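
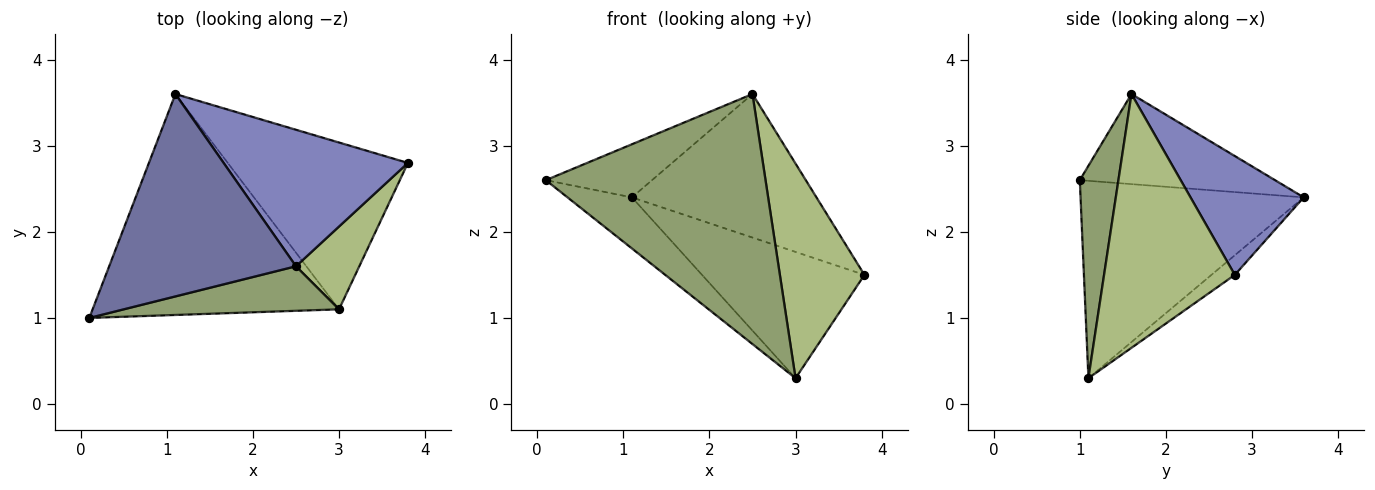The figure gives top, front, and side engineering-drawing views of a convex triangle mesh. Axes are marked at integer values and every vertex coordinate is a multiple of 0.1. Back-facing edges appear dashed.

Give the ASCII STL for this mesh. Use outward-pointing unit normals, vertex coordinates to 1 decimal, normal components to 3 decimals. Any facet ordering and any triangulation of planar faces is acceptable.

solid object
 facet normal -0.423 0.230 0.877
  outer loop
   vertex 2.5 1.6 3.6
   vertex 1.1 3.6 2.4
   vertex 0.1 1.0 2.6
  endloop
 endfacet
 facet normal 0.406 0.662 0.630
  outer loop
   vertex 2.5 1.6 3.6
   vertex 3.8 2.8 1.5
   vertex 1.1 3.6 2.4
  endloop
 endfacet
 facet normal -0.615 0.178 -0.768
  outer loop
   vertex 3.0 1.1 0.3
   vertex 0.1 1.0 2.6
   vertex 1.1 3.6 2.4
  endloop
 endfacet
 facet normal -0.087 0.601 -0.794
  outer loop
   vertex 3.0 1.1 0.3
   vertex 1.1 3.6 2.4
   vertex 3.8 2.8 1.5
  endloop
 endfacet
 facet normal 0.171 -0.970 0.173
  outer loop
   vertex 3.0 1.1 0.3
   vertex 2.5 1.6 3.6
   vertex 0.1 1.0 2.6
  endloop
 endfacet
 facet normal 0.822 -0.532 0.205
  outer loop
   vertex 3.0 1.1 0.3
   vertex 3.8 2.8 1.5
   vertex 2.5 1.6 3.6
  endloop
 endfacet
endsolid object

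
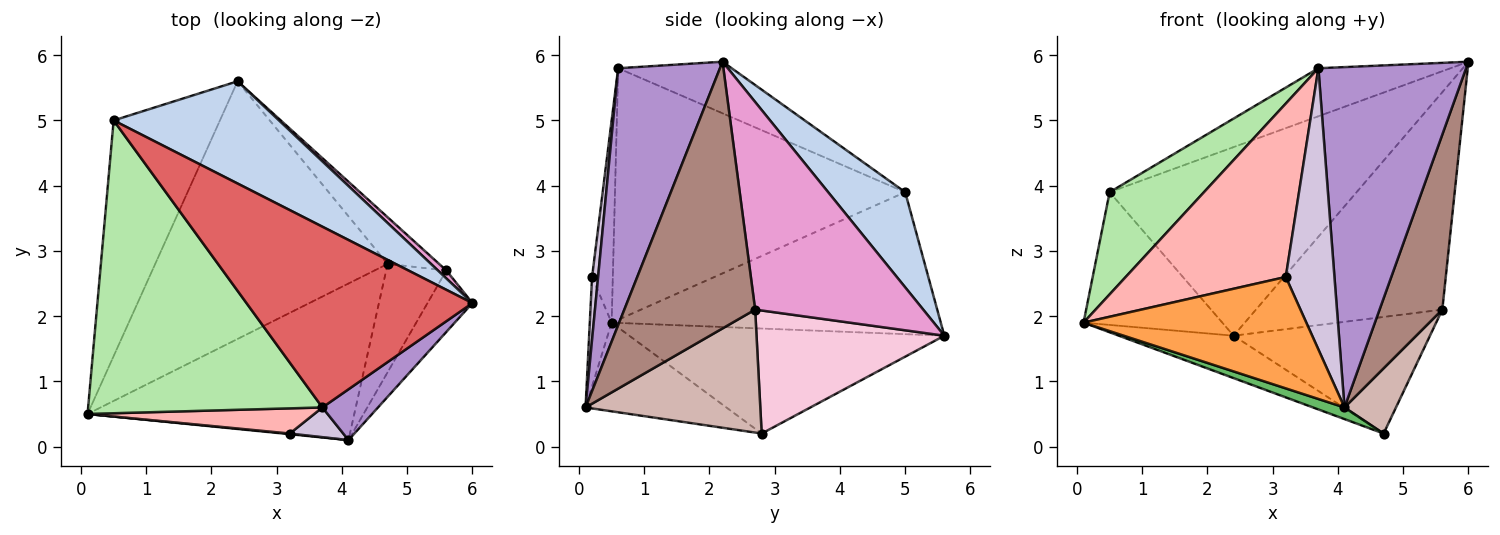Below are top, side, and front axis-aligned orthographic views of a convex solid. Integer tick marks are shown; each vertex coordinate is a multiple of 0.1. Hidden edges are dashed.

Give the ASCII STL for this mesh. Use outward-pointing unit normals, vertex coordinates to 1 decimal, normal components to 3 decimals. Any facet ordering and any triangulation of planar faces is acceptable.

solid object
 facet normal -0.758 0.320 -0.568
  outer loop
   vertex 0.5 5.0 3.9
   vertex 2.4 5.6 1.7
   vertex 0.1 0.5 1.9
  endloop
 endfacet
 facet normal 0.264 0.848 0.460
  outer loop
   vertex 0.5 5.0 3.9
   vertex 6.0 2.2 5.9
   vertex 2.4 5.6 1.7
  endloop
 endfacet
 facet normal -0.098 -0.995 0.006
  outer loop
   vertex 3.2 0.2 2.6
   vertex 0.1 0.5 1.9
   vertex 4.1 0.1 0.6
  endloop
 endfacet
 facet normal -0.407 0.148 -0.901
  outer loop
   vertex 4.7 2.8 0.2
   vertex 0.1 0.5 1.9
   vertex 2.4 5.6 1.7
  endloop
 endfacet
 facet normal -0.315 -0.070 -0.947
  outer loop
   vertex 4.7 2.8 0.2
   vertex 4.1 0.1 0.6
   vertex 0.1 0.5 1.9
  endloop
 endfacet
 facet normal -0.712 -0.231 0.663
  outer loop
   vertex 3.7 0.6 5.8
   vertex 0.5 5.0 3.9
   vertex 0.1 0.5 1.9
  endloop
 endfacet
 facet normal -0.216 0.251 0.944
  outer loop
   vertex 3.7 0.6 5.8
   vertex 6.0 2.2 5.9
   vertex 0.5 5.0 3.9
  endloop
 endfacet
 facet normal -0.127 -0.982 0.143
  outer loop
   vertex 3.7 0.6 5.8
   vertex 0.1 0.5 1.9
   vertex 3.2 0.2 2.6
  endloop
 endfacet
 facet normal 0.563 -0.817 0.122
  outer loop
   vertex 3.7 0.6 5.8
   vertex 4.1 0.1 0.6
   vertex 6.0 2.2 5.9
  endloop
 endfacet
 facet normal 0.122 -0.987 0.104
  outer loop
   vertex 3.7 0.6 5.8
   vertex 3.2 0.2 2.6
   vertex 4.1 0.1 0.6
  endloop
 endfacet
 facet normal 0.891 -0.428 -0.150
  outer loop
   vertex 5.6 2.7 2.1
   vertex 6.0 2.2 5.9
   vertex 4.1 0.1 0.6
  endloop
 endfacet
 facet normal 0.868 -0.256 -0.425
  outer loop
   vertex 5.6 2.7 2.1
   vertex 4.1 0.1 0.6
   vertex 4.7 2.8 0.2
  endloop
 endfacet
 facet normal 0.669 0.742 0.027
  outer loop
   vertex 5.6 2.7 2.1
   vertex 2.4 5.6 1.7
   vertex 6.0 2.2 5.9
  endloop
 endfacet
 facet normal 0.664 0.694 -0.278
  outer loop
   vertex 5.6 2.7 2.1
   vertex 4.7 2.8 0.2
   vertex 2.4 5.6 1.7
  endloop
 endfacet
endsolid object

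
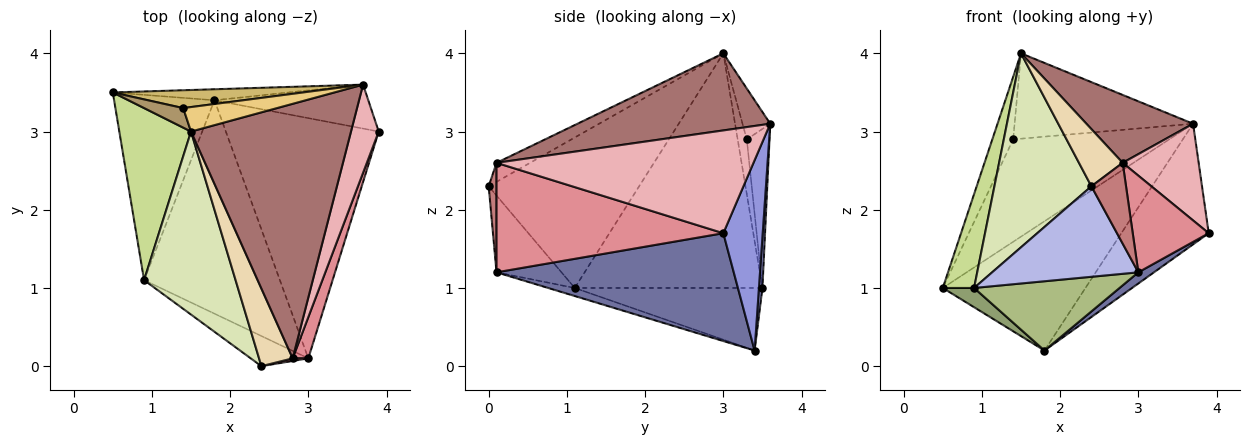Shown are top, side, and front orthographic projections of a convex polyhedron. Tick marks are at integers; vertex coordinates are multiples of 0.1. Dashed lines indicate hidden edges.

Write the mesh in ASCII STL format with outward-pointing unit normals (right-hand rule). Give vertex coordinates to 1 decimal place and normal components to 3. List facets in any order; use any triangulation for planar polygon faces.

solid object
 facet normal 0.576 -0.038 -0.817
  outer loop
   vertex 1.8 3.4 0.2
   vertex 3.9 3.0 1.7
   vertex 3.0 0.1 1.2
  endloop
 endfacet
 facet normal 0.024 0.996 -0.085
  outer loop
   vertex 1.8 3.4 0.2
   vertex 0.5 3.5 1.0
   vertex 3.7 3.6 3.1
  endloop
 endfacet
 facet normal 0.390 0.865 -0.315
  outer loop
   vertex 1.8 3.4 0.2
   vertex 3.7 3.6 3.1
   vertex 3.9 3.0 1.7
  endloop
 endfacet
 facet normal -0.389 -0.874 -0.291
  outer loop
   vertex 0.9 1.1 1.0
   vertex 3.0 0.1 1.2
   vertex 2.4 0.0 2.3
  endloop
 endfacet
 facet normal -0.527 -0.088 -0.845
  outer loop
   vertex 0.9 1.1 1.0
   vertex 0.5 3.5 1.0
   vertex 1.8 3.4 0.2
  endloop
 endfacet
 facet normal -0.056 -0.308 -0.950
  outer loop
   vertex 0.9 1.1 1.0
   vertex 1.8 3.4 0.2
   vertex 3.0 0.1 1.2
  endloop
 endfacet
 facet normal -0.944 -0.157 0.289
  outer loop
   vertex 0.9 1.1 1.0
   vertex 1.5 3.0 4.0
   vertex 0.5 3.5 1.0
  endloop
 endfacet
 facet normal -0.748 -0.482 0.455
  outer loop
   vertex 0.9 1.1 1.0
   vertex 2.4 0.0 2.3
   vertex 1.5 3.0 4.0
  endloop
 endfacet
 facet normal -0.385 0.881 0.275
  outer loop
   vertex 1.4 3.3 2.9
   vertex 0.5 3.5 1.0
   vertex 1.5 3.0 4.0
  endloop
 endfacet
 facet normal -0.142 0.975 0.170
  outer loop
   vertex 1.4 3.3 2.9
   vertex 3.7 3.6 3.1
   vertex 0.5 3.5 1.0
  endloop
 endfacet
 facet normal -0.148 0.951 0.273
  outer loop
   vertex 1.4 3.3 2.9
   vertex 1.5 3.0 4.0
   vertex 3.7 3.6 3.1
  endloop
 endfacet
 facet normal -0.415 -0.540 0.733
  outer loop
   vertex 2.8 0.1 2.6
   vertex 1.5 3.0 4.0
   vertex 2.4 0.0 2.3
  endloop
 endfacet
 facet normal 0.422 -0.234 0.876
  outer loop
   vertex 2.8 0.1 2.6
   vertex 3.7 3.6 3.1
   vertex 1.5 3.0 4.0
  endloop
 endfacet
 facet normal 0.220 -0.975 0.031
  outer loop
   vertex 2.8 0.1 2.6
   vertex 2.4 0.0 2.3
   vertex 3.0 0.1 1.2
  endloop
 endfacet
 facet normal 0.940 -0.315 0.134
  outer loop
   vertex 2.8 0.1 2.6
   vertex 3.0 0.1 1.2
   vertex 3.9 3.0 1.7
  endloop
 endfacet
 facet normal 0.928 -0.274 0.250
  outer loop
   vertex 2.8 0.1 2.6
   vertex 3.9 3.0 1.7
   vertex 3.7 3.6 3.1
  endloop
 endfacet
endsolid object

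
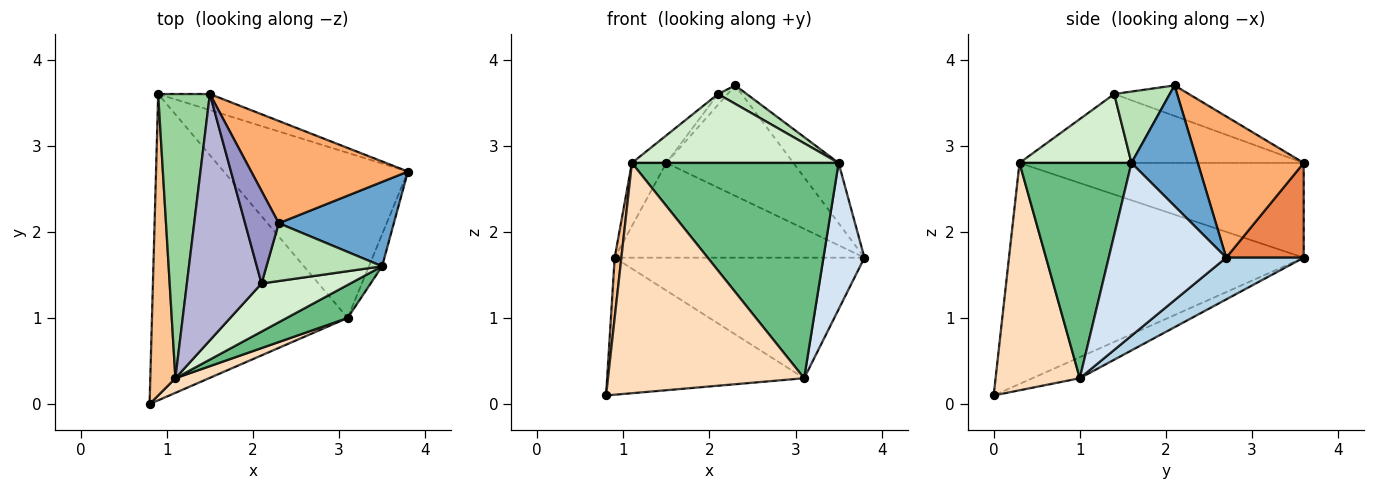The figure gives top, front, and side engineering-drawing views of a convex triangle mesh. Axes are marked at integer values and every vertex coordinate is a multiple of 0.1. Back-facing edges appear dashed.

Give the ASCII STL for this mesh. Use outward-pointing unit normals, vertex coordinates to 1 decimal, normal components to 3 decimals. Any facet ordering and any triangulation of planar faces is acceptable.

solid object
 facet normal 0.649 0.442 0.619
  outer loop
   vertex 3.5 1.6 2.8
   vertex 3.8 2.7 1.7
   vertex 2.3 2.1 3.7
  endloop
 endfacet
 facet normal -0.098 0.406 -0.908
  outer loop
   vertex 3.1 1.0 0.3
   vertex 0.8 0.0 0.1
   vertex 0.9 3.6 1.7
  endloop
 endfacet
 facet normal 0.180 0.580 -0.794
  outer loop
   vertex 3.1 1.0 0.3
   vertex 0.9 3.6 1.7
   vertex 3.8 2.7 1.7
  endloop
 endfacet
 facet normal 0.942 -0.329 -0.072
  outer loop
   vertex 3.1 1.0 0.3
   vertex 3.8 2.7 1.7
   vertex 3.5 1.6 2.8
  endloop
 endfacet
 facet normal 0.293 0.943 -0.160
  outer loop
   vertex 1.5 3.6 2.8
   vertex 3.8 2.7 1.7
   vertex 0.9 3.6 1.7
  endloop
 endfacet
 facet normal 0.522 0.626 0.579
  outer loop
   vertex 1.5 3.6 2.8
   vertex 2.3 2.1 3.7
   vertex 3.8 2.7 1.7
  endloop
 endfacet
 facet normal -0.993 -0.023 0.113
  outer loop
   vertex 1.1 0.3 2.8
   vertex 0.9 3.6 1.7
   vertex 0.8 0.0 0.1
  endloop
 endfacet
 facet normal 0.394 -0.917 0.058
  outer loop
   vertex 1.1 0.3 2.8
   vertex 0.8 0.0 0.1
   vertex 3.1 1.0 0.3
  endloop
 endfacet
 facet normal 0.472 -0.871 0.134
  outer loop
   vertex 1.1 0.3 2.8
   vertex 3.1 1.0 0.3
   vertex 3.5 1.6 2.8
  endloop
 endfacet
 facet normal -0.873 0.106 0.476
  outer loop
   vertex 1.1 0.3 2.8
   vertex 1.5 3.6 2.8
   vertex 0.9 3.6 1.7
  endloop
 endfacet
 facet normal 0.507 -0.262 0.821
  outer loop
   vertex 2.1 1.4 3.6
   vertex 3.5 1.6 2.8
   vertex 2.3 2.1 3.7
  endloop
 endfacet
 facet normal 0.406 -0.749 0.523
  outer loop
   vertex 2.1 1.4 3.6
   vertex 1.1 0.3 2.8
   vertex 3.5 1.6 2.8
  endloop
 endfacet
 facet normal -0.669 0.086 0.738
  outer loop
   vertex 2.1 1.4 3.6
   vertex 2.3 2.1 3.7
   vertex 1.5 3.6 2.8
  endloop
 endfacet
 facet normal -0.676 0.082 0.732
  outer loop
   vertex 2.1 1.4 3.6
   vertex 1.5 3.6 2.8
   vertex 1.1 0.3 2.8
  endloop
 endfacet
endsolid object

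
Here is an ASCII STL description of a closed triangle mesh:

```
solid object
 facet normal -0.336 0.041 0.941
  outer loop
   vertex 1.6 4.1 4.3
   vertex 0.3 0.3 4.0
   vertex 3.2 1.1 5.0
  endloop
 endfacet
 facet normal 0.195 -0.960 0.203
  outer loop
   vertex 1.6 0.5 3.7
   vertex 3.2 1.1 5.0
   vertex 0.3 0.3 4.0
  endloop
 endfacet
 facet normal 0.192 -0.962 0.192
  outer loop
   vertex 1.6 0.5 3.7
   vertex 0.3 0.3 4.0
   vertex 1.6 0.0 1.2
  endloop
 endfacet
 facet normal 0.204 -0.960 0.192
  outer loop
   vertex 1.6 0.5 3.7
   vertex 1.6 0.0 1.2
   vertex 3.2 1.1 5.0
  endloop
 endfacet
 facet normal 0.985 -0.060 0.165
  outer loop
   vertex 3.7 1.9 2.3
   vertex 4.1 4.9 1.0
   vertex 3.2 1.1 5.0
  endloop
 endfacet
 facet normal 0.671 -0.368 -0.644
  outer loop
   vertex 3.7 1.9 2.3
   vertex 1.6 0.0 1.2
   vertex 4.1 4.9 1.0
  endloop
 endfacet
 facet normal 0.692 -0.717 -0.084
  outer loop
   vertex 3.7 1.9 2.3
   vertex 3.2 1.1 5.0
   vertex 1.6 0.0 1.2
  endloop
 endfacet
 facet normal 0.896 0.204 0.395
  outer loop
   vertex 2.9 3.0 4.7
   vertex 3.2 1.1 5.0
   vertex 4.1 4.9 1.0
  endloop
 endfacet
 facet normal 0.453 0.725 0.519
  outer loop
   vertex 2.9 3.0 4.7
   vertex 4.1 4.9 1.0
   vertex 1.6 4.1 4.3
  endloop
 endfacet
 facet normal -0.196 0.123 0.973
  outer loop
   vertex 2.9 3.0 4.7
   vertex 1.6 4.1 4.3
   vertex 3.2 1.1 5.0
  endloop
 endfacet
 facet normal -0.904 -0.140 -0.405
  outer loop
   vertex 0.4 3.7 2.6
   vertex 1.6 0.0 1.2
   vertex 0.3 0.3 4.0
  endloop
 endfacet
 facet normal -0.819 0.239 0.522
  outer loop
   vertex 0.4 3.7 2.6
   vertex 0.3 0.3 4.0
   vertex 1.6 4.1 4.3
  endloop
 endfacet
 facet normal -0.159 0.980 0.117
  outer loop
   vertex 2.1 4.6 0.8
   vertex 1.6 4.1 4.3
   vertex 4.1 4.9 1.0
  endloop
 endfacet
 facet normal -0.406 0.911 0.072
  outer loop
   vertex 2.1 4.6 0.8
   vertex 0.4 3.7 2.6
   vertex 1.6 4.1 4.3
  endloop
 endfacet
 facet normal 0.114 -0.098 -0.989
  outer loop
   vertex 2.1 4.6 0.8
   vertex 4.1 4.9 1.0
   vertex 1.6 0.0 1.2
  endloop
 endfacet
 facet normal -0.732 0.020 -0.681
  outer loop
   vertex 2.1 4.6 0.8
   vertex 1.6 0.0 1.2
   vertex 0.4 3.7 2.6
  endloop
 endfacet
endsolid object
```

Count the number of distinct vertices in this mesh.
10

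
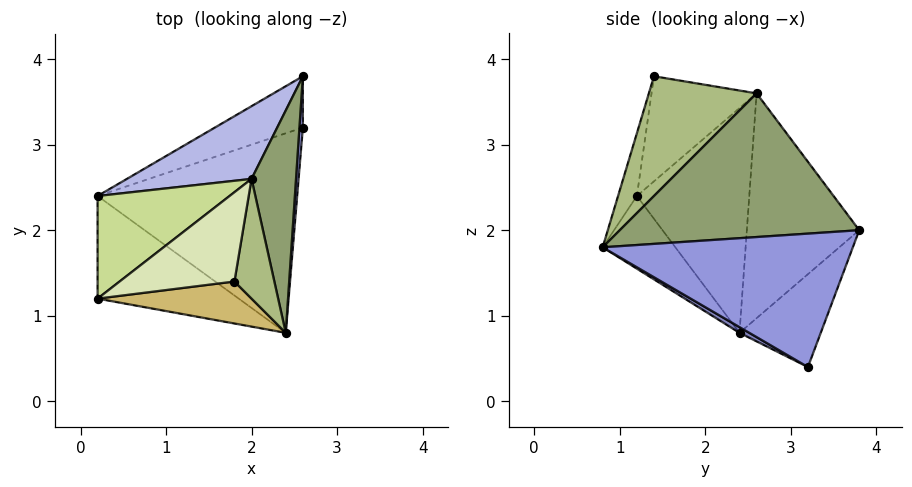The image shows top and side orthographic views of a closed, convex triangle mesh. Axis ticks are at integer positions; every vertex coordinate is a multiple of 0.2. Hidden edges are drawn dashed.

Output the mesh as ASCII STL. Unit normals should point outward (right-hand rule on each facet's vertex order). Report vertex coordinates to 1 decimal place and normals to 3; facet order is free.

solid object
 facet normal -0.348 0.878 -0.329
  outer loop
   vertex 2.6 3.2 0.4
   vertex 0.2 2.4 0.8
   vertex 2.6 3.8 2.0
  endloop
 endfacet
 facet normal 0.025 -0.505 -0.863
  outer loop
   vertex 2.6 3.2 0.4
   vertex 2.4 0.8 1.8
   vertex 0.2 2.4 0.8
  endloop
 endfacet
 facet normal 0.997 -0.068 0.026
  outer loop
   vertex 2.6 3.2 0.4
   vertex 2.6 3.8 2.0
   vertex 2.4 0.8 1.8
  endloop
 endfacet
 facet normal -0.593 0.735 0.329
  outer loop
   vertex 2.0 2.6 3.6
   vertex 2.6 3.8 2.0
   vertex 0.2 2.4 0.8
  endloop
 endfacet
 facet normal 0.952 -0.083 0.295
  outer loop
   vertex 2.0 2.6 3.6
   vertex 2.4 0.8 1.8
   vertex 2.6 3.8 2.0
  endloop
 endfacet
 facet normal 0.943 -0.105 0.314
  outer loop
   vertex 2.0 2.6 3.6
   vertex 1.8 1.4 3.8
   vertex 2.4 0.8 1.8
  endloop
 endfacet
 facet normal -0.715 0.559 0.420
  outer loop
   vertex 0.2 1.2 2.4
   vertex 2.0 2.6 3.6
   vertex 0.2 2.4 0.8
  endloop
 endfacet
 facet normal -0.657 0.229 0.718
  outer loop
   vertex 0.2 1.2 2.4
   vertex 1.8 1.4 3.8
   vertex 2.0 2.6 3.6
  endloop
 endfacet
 facet normal -0.295 -0.764 -0.573
  outer loop
   vertex 0.2 1.2 2.4
   vertex 0.2 2.4 0.8
   vertex 2.4 0.8 1.8
  endloop
 endfacet
 facet normal -0.105 -0.961 0.257
  outer loop
   vertex 0.2 1.2 2.4
   vertex 2.4 0.8 1.8
   vertex 1.8 1.4 3.8
  endloop
 endfacet
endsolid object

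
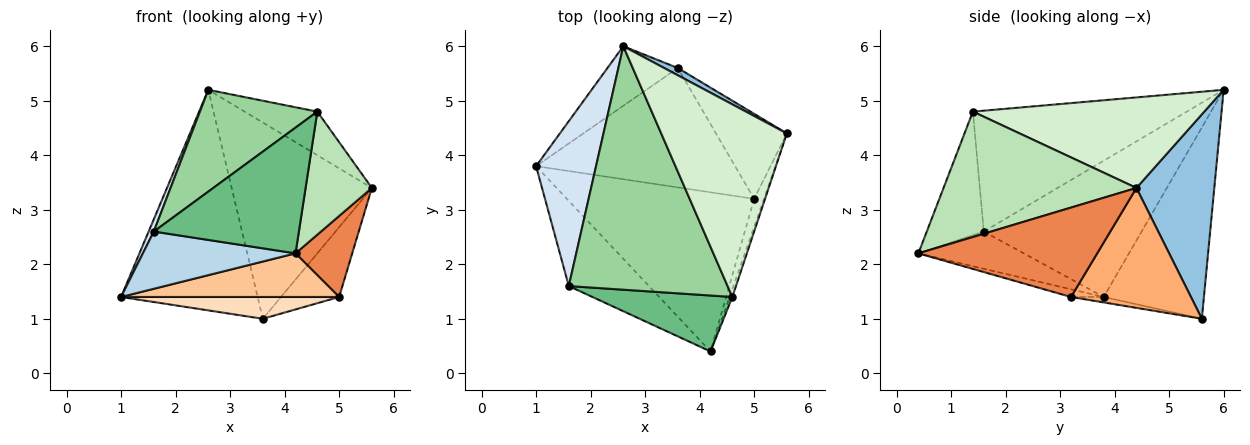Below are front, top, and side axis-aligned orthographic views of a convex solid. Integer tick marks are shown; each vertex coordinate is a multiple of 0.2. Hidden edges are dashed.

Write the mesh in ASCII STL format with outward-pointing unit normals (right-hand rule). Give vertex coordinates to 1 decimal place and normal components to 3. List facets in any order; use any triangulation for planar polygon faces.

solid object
 facet normal -0.578 0.788 -0.213
  outer loop
   vertex 3.6 5.6 1.0
   vertex 1.0 3.8 1.4
   vertex 2.6 6.0 5.2
  endloop
 endfacet
 facet normal 0.485 0.874 0.032
  outer loop
   vertex 3.6 5.6 1.0
   vertex 2.6 6.0 5.2
   vertex 5.6 4.4 3.4
  endloop
 endfacet
 facet normal -0.359 -0.520 -0.775
  outer loop
   vertex 1.6 1.6 2.6
   vertex 1.0 3.8 1.4
   vertex 4.2 0.4 2.2
  endloop
 endfacet
 facet normal -0.915 -0.030 0.403
  outer loop
   vertex 1.6 1.6 2.6
   vertex 2.6 6.0 5.2
   vertex 1.0 3.8 1.4
  endloop
 endfacet
 facet normal 0.948 -0.301 -0.104
  outer loop
   vertex 5.0 3.2 1.4
   vertex 5.6 4.4 3.4
   vertex 4.2 0.4 2.2
  endloop
 endfacet
 facet normal 0.794 0.385 -0.469
  outer loop
   vertex 5.0 3.2 1.4
   vertex 3.6 5.6 1.0
   vertex 5.6 4.4 3.4
  endloop
 endfacet
 facet normal -0.040 -0.264 -0.964
  outer loop
   vertex 5.0 3.2 1.4
   vertex 4.2 0.4 2.2
   vertex 1.0 3.8 1.4
  endloop
 endfacet
 facet normal -0.027 -0.180 -0.983
  outer loop
   vertex 5.0 3.2 1.4
   vertex 1.0 3.8 1.4
   vertex 3.6 5.6 1.0
  endloop
 endfacet
 facet normal -0.338 -0.860 0.383
  outer loop
   vertex 4.6 1.4 4.8
   vertex 1.6 1.6 2.6
   vertex 4.2 0.4 2.2
  endloop
 endfacet
 facet normal -0.575 -0.316 0.755
  outer loop
   vertex 4.6 1.4 4.8
   vertex 2.6 6.0 5.2
   vertex 1.6 1.6 2.6
  endloop
 endfacet
 facet normal 0.946 -0.325 -0.021
  outer loop
   vertex 4.6 1.4 4.8
   vertex 4.2 0.4 2.2
   vertex 5.6 4.4 3.4
  endloop
 endfacet
 facet normal 0.575 0.181 0.798
  outer loop
   vertex 4.6 1.4 4.8
   vertex 5.6 4.4 3.4
   vertex 2.6 6.0 5.2
  endloop
 endfacet
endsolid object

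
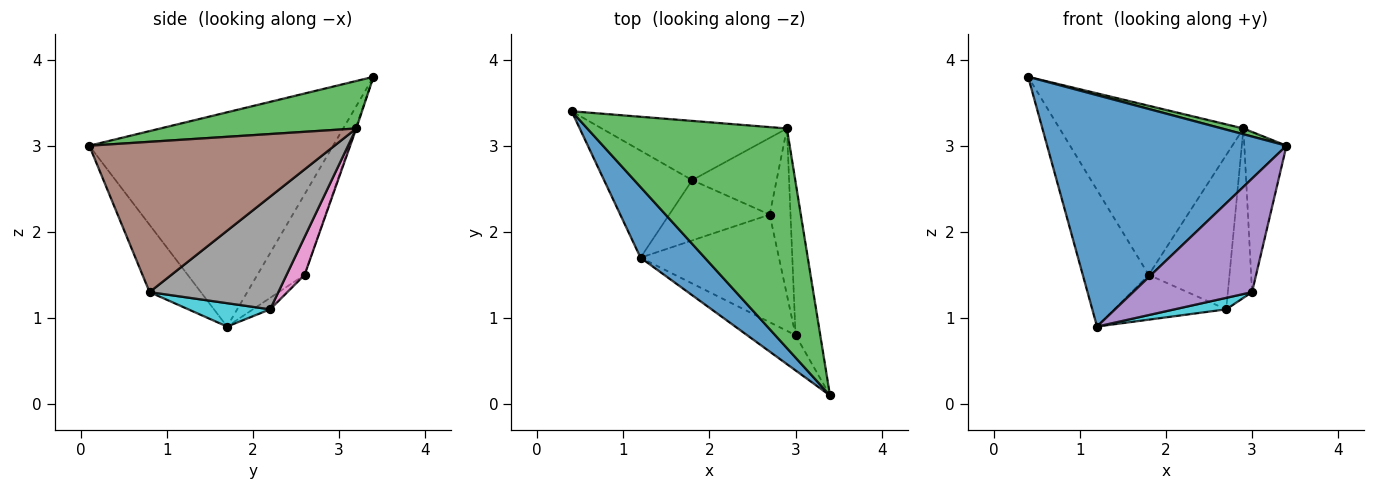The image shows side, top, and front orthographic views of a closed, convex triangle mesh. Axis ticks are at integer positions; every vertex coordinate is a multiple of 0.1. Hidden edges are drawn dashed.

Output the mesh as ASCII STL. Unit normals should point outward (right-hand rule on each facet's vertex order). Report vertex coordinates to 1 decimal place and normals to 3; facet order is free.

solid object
 facet normal -0.698 -0.685 0.209
  outer loop
   vertex 1.2 1.7 0.9
   vertex 3.4 0.1 3.0
   vertex 0.4 3.4 3.8
  endloop
 endfacet
 facet normal -0.491 0.686 -0.537
  outer loop
   vertex 1.8 2.6 1.5
   vertex 1.2 1.7 0.9
   vertex 0.4 3.4 3.8
  endloop
 endfacet
 facet normal 0.231 -0.025 0.973
  outer loop
   vertex 2.9 3.2 3.2
   vertex 0.4 3.4 3.8
   vertex 3.4 0.1 3.0
  endloop
 endfacet
 facet normal -0.004 0.944 -0.331
  outer loop
   vertex 2.9 3.2 3.2
   vertex 1.8 2.6 1.5
   vertex 0.4 3.4 3.8
  endloop
 endfacet
 facet normal -0.381 -0.883 -0.274
  outer loop
   vertex 3.0 0.8 1.3
   vertex 3.4 0.1 3.0
   vertex 1.2 1.7 0.9
  endloop
 endfacet
 facet normal 0.973 0.167 -0.160
  outer loop
   vertex 3.0 0.8 1.3
   vertex 2.9 3.2 3.2
   vertex 3.4 0.1 3.0
  endloop
 endfacet
 facet normal 0.196 0.878 -0.437
  outer loop
   vertex 2.7 2.2 1.1
   vertex 1.8 2.6 1.5
   vertex 2.9 3.2 3.2
  endloop
 endfacet
 facet normal 0.967 0.182 -0.179
  outer loop
   vertex 2.7 2.2 1.1
   vertex 2.9 3.2 3.2
   vertex 3.0 0.8 1.3
  endloop
 endfacet
 facet normal -0.091 0.594 -0.799
  outer loop
   vertex 2.7 2.2 1.1
   vertex 1.2 1.7 0.9
   vertex 1.8 2.6 1.5
  endloop
 endfacet
 facet normal 0.166 -0.105 -0.981
  outer loop
   vertex 2.7 2.2 1.1
   vertex 3.0 0.8 1.3
   vertex 1.2 1.7 0.9
  endloop
 endfacet
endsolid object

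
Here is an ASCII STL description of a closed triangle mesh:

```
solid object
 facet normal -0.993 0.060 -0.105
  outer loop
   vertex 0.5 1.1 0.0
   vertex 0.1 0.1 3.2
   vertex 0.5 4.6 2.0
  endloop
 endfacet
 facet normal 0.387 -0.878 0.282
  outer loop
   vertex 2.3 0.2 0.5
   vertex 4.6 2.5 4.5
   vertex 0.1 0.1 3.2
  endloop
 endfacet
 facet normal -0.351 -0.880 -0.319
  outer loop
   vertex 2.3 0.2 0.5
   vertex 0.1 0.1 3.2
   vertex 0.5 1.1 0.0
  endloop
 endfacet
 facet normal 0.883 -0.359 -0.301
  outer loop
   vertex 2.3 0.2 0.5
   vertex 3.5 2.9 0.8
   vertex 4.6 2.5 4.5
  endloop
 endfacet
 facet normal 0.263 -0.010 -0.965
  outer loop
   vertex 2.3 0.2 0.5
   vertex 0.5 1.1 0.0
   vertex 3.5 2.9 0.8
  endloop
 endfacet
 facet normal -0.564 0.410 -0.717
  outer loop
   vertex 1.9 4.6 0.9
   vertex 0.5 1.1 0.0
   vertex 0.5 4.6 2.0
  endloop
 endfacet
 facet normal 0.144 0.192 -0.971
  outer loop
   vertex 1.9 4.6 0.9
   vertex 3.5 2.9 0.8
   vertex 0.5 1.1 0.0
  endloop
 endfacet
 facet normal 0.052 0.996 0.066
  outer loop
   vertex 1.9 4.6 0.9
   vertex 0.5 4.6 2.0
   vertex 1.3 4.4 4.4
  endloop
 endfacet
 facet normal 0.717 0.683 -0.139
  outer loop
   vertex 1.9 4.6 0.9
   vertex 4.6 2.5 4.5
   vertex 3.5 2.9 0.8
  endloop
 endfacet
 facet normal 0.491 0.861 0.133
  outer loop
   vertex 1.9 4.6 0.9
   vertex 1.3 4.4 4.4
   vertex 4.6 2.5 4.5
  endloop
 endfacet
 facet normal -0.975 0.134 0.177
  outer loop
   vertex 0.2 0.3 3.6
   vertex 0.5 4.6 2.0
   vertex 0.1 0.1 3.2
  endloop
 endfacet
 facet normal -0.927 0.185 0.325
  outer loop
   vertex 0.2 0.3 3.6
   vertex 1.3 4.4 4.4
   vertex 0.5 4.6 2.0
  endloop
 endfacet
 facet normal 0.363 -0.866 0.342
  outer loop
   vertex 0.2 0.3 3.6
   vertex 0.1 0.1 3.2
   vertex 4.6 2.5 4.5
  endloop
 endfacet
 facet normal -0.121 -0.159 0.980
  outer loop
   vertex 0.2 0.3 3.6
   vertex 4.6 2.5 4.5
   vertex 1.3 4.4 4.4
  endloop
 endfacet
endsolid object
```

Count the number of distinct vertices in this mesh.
9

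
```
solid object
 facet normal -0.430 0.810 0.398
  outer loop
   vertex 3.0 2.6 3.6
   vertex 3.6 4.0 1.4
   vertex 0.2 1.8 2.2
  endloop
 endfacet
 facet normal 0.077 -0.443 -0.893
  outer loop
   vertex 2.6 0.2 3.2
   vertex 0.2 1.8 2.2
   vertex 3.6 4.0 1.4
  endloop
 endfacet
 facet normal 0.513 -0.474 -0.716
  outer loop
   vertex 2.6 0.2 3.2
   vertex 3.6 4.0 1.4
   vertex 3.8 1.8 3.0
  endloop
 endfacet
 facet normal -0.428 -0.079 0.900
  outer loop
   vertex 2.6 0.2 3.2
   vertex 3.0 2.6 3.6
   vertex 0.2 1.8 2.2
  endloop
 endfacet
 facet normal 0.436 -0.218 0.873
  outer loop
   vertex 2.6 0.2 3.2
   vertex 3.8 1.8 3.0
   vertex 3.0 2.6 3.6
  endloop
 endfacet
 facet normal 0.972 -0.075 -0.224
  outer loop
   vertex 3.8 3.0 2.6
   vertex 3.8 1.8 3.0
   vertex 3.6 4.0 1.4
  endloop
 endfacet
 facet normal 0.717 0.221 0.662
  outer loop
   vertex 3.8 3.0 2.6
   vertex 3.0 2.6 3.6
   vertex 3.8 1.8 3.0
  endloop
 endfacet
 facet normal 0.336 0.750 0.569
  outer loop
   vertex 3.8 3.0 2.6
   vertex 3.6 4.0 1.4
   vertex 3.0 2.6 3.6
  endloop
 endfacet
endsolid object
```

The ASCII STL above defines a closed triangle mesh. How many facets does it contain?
8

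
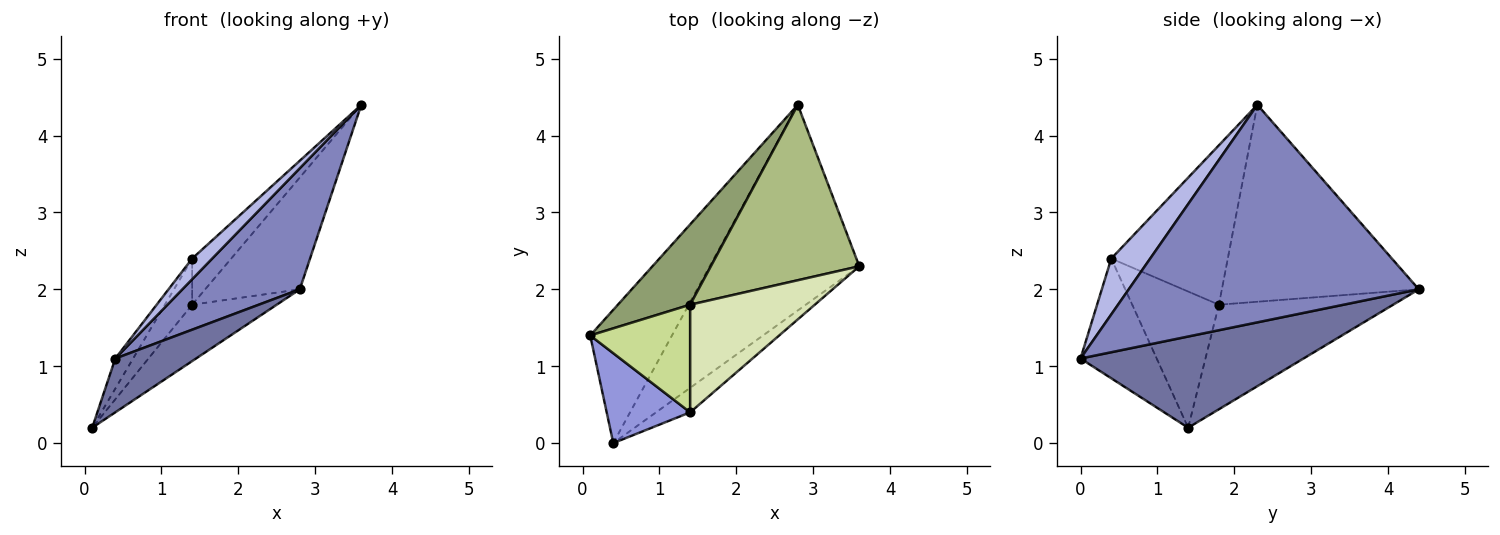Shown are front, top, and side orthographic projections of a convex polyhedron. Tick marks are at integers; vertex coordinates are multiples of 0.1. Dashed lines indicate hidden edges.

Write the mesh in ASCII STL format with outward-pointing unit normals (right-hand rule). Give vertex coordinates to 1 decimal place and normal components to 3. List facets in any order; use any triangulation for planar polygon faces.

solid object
 facet normal 0.719 -0.260 -0.645
  outer loop
   vertex 0.4 0.0 1.1
   vertex 0.1 1.4 0.2
   vertex 2.8 4.4 2.0
  endloop
 endfacet
 facet normal 0.782 -0.316 -0.537
  outer loop
   vertex 0.4 0.0 1.1
   vertex 2.8 4.4 2.0
   vertex 3.6 2.3 4.4
  endloop
 endfacet
 facet normal -0.806 0.188 0.562
  outer loop
   vertex 1.4 0.4 2.4
   vertex 0.1 1.4 0.2
   vertex 0.4 0.0 1.1
  endloop
 endfacet
 facet normal 0.781 -0.402 -0.477
  outer loop
   vertex 1.4 0.4 2.4
   vertex 0.4 0.0 1.1
   vertex 3.6 2.3 4.4
  endloop
 endfacet
 facet normal -0.764 0.371 0.528
  outer loop
   vertex 1.4 1.8 1.8
   vertex 2.8 4.4 2.0
   vertex 0.1 1.4 0.2
  endloop
 endfacet
 facet normal -0.746 0.358 0.562
  outer loop
   vertex 1.4 1.8 1.8
   vertex 3.6 2.3 4.4
   vertex 2.8 4.4 2.0
  endloop
 endfacet
 facet normal -0.781 0.246 0.573
  outer loop
   vertex 1.4 1.8 1.8
   vertex 0.1 1.4 0.2
   vertex 1.4 0.4 2.4
  endloop
 endfacet
 facet normal -0.762 0.255 0.595
  outer loop
   vertex 1.4 1.8 1.8
   vertex 1.4 0.4 2.4
   vertex 3.6 2.3 4.4
  endloop
 endfacet
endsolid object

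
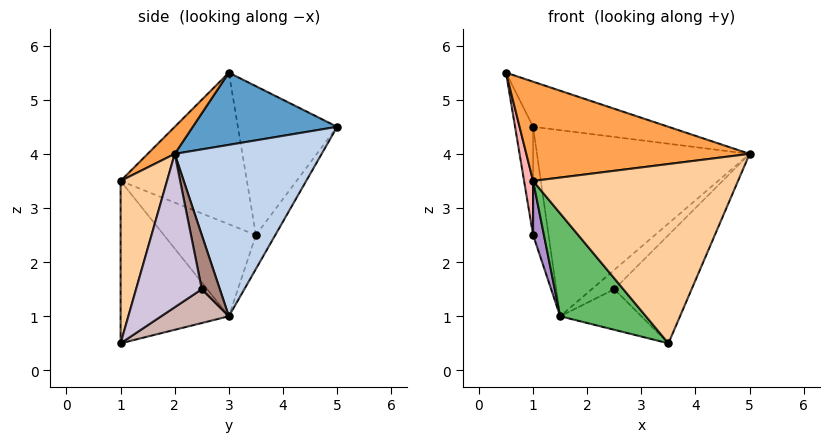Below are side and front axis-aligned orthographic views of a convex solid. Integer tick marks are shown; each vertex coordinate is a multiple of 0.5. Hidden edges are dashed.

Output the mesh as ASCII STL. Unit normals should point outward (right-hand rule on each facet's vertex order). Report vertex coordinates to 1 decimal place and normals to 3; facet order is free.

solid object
 facet normal 0.365 0.342 0.866
  outer loop
   vertex 1.0 5.0 4.5
   vertex 0.5 3.0 5.5
   vertex 5.0 2.0 4.0
  endloop
 endfacet
 facet normal 0.530 0.767 -0.362
  outer loop
   vertex 1.5 3.0 1.0
   vertex 1.0 5.0 4.5
   vertex 5.0 2.0 4.0
  endloop
 endfacet
 facet normal 0.084 -0.694 0.715
  outer loop
   vertex 1.0 1.0 3.5
   vertex 5.0 2.0 4.0
   vertex 0.5 3.0 5.5
  endloop
 endfacet
 facet normal 0.217 -0.959 0.181
  outer loop
   vertex 1.0 1.0 3.5
   vertex 3.5 1.0 0.5
   vertex 5.0 2.0 4.0
  endloop
 endfacet
 facet normal -0.656 -0.520 -0.547
  outer loop
   vertex 1.0 1.0 3.5
   vertex 1.5 3.0 1.0
   vertex 3.5 1.0 0.5
  endloop
 endfacet
 facet normal -0.975 0.177 -0.133
  outer loop
   vertex 1.0 3.5 2.5
   vertex 0.5 3.0 5.5
   vertex 1.0 5.0 4.5
  endloop
 endfacet
 facet normal -0.707 0.566 -0.424
  outer loop
   vertex 1.0 3.5 2.5
   vertex 1.0 5.0 4.5
   vertex 1.5 3.0 1.0
  endloop
 endfacet
 facet normal -0.982 -0.070 -0.175
  outer loop
   vertex 1.0 3.5 2.5
   vertex 1.0 1.0 3.5
   vertex 0.5 3.0 5.5
  endloop
 endfacet
 facet normal -0.953 -0.112 -0.280
  outer loop
   vertex 1.0 3.5 2.5
   vertex 1.5 3.0 1.0
   vertex 1.0 1.0 3.5
  endloop
 endfacet
 facet normal 0.580 0.683 -0.444
  outer loop
   vertex 2.5 2.5 1.5
   vertex 5.0 2.0 4.0
   vertex 3.5 1.0 0.5
  endloop
 endfacet
 facet normal 0.566 0.707 -0.424
  outer loop
   vertex 2.5 2.5 1.5
   vertex 1.5 3.0 1.0
   vertex 5.0 2.0 4.0
  endloop
 endfacet
 facet normal 0.570 0.684 -0.456
  outer loop
   vertex 2.5 2.5 1.5
   vertex 3.5 1.0 0.5
   vertex 1.5 3.0 1.0
  endloop
 endfacet
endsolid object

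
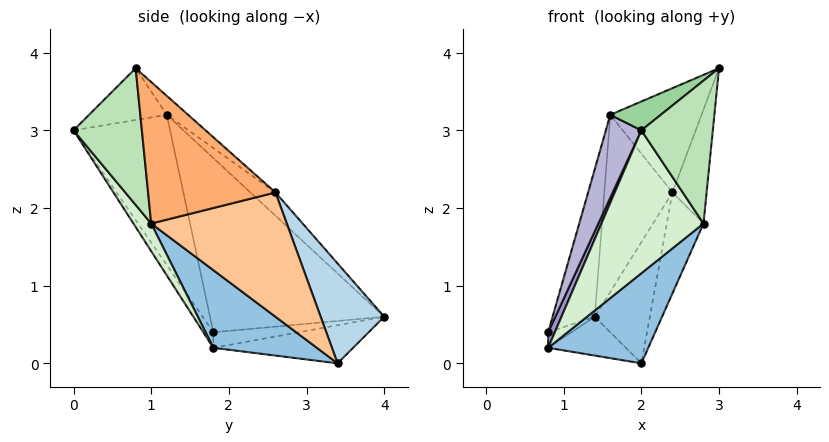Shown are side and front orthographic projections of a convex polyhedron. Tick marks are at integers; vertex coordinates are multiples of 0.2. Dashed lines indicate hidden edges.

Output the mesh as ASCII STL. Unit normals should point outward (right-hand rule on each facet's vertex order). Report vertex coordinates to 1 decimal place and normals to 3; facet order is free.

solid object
 facet normal -0.518 0.288 -0.806
  outer loop
   vertex 2.0 3.4 0.0
   vertex 0.8 1.8 0.2
   vertex 1.4 4.0 0.6
  endloop
 endfacet
 facet normal 0.450 -0.435 -0.780
  outer loop
   vertex 2.8 1.0 1.8
   vertex 0.8 1.8 0.2
   vertex 2.0 3.4 0.0
  endloop
 endfacet
 facet normal 0.752 0.652 0.100
  outer loop
   vertex 2.4 2.6 2.2
   vertex 2.0 3.4 0.0
   vertex 1.4 4.0 0.6
  endloop
 endfacet
 facet normal -0.147 0.629 0.763
  outer loop
   vertex 2.4 2.6 2.2
   vertex 1.6 1.2 3.2
   vertex 3.0 0.8 3.8
  endloop
 endfacet
 facet normal -0.240 0.651 0.720
  outer loop
   vertex 2.4 2.6 2.2
   vertex 1.4 4.0 0.6
   vertex 1.6 1.2 3.2
  endloop
 endfacet
 facet normal 0.963 0.258 -0.070
  outer loop
   vertex 2.4 2.6 2.2
   vertex 3.0 0.8 3.8
   vertex 2.8 1.0 1.8
  endloop
 endfacet
 facet normal 0.962 0.261 -0.080
  outer loop
   vertex 2.4 2.6 2.2
   vertex 2.8 1.0 1.8
   vertex 2.0 3.4 0.0
  endloop
 endfacet
 facet normal -0.965 0.263 0.000
  outer loop
   vertex 0.8 1.8 0.4
   vertex 1.4 4.0 0.6
   vertex 0.8 1.8 0.2
  endloop
 endfacet
 facet normal -0.923 0.224 0.312
  outer loop
   vertex 0.8 1.8 0.4
   vertex 1.6 1.2 3.2
   vertex 1.4 4.0 0.6
  endloop
 endfacet
 facet normal -0.446 -0.290 0.847
  outer loop
   vertex 2.0 0.0 3.0
   vertex 3.0 0.8 3.8
   vertex 1.6 1.2 3.2
  endloop
 endfacet
 facet normal 0.684 -0.716 -0.140
  outer loop
   vertex 2.0 0.0 3.0
   vertex 2.8 1.0 1.8
   vertex 3.0 0.8 3.8
  endloop
 endfacet
 facet normal 0.140 -0.805 -0.577
  outer loop
   vertex 2.0 0.0 3.0
   vertex 0.8 1.8 0.2
   vertex 2.8 1.0 1.8
  endloop
 endfacet
 facet normal -0.832 -0.555 0.000
  outer loop
   vertex 2.0 0.0 3.0
   vertex 0.8 1.8 0.4
   vertex 0.8 1.8 0.2
  endloop
 endfacet
 facet normal -0.921 -0.339 0.191
  outer loop
   vertex 2.0 0.0 3.0
   vertex 1.6 1.2 3.2
   vertex 0.8 1.8 0.4
  endloop
 endfacet
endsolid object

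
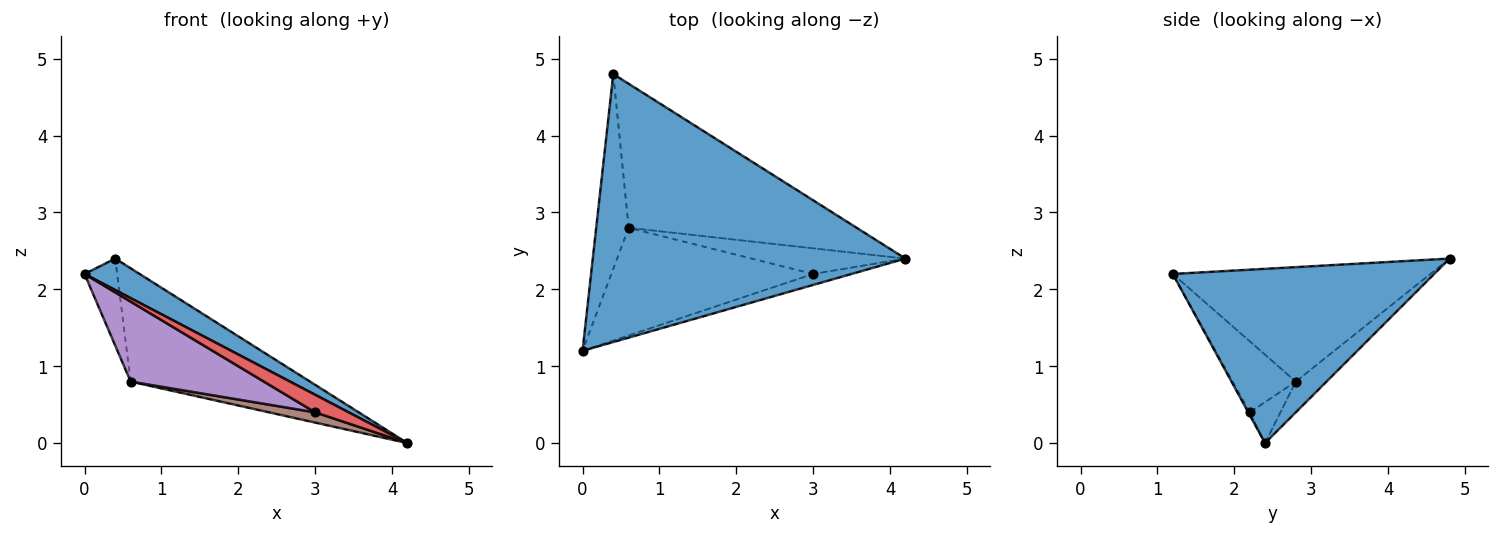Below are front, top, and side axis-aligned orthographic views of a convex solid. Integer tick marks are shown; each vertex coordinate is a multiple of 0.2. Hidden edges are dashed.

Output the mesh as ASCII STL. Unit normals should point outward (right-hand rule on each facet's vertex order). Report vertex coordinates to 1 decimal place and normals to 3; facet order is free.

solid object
 facet normal 0.484 -0.102 0.869
  outer loop
   vertex 0.4 4.8 2.4
   vertex 0.0 1.2 2.2
   vertex 4.2 2.4 0.0
  endloop
 endfacet
 facet normal -0.955 0.121 -0.271
  outer loop
   vertex 0.6 2.8 0.8
   vertex 0.0 1.2 2.2
   vertex 0.4 4.8 2.4
  endloop
 endfacet
 facet normal -0.105 0.615 -0.782
  outer loop
   vertex 0.6 2.8 0.8
   vertex 0.4 4.8 2.4
   vertex 4.2 2.4 0.0
  endloop
 endfacet
 facet normal -0.035 -0.847 -0.530
  outer loop
   vertex 3.0 2.2 0.4
   vertex 4.2 2.4 0.0
   vertex 0.0 1.2 2.2
  endloop
 endfacet
 facet normal -0.272 -0.574 -0.772
  outer loop
   vertex 3.0 2.2 0.4
   vertex 0.0 1.2 2.2
   vertex 0.6 2.8 0.8
  endloop
 endfacet
 facet normal -0.240 -0.361 -0.901
  outer loop
   vertex 3.0 2.2 0.4
   vertex 0.6 2.8 0.8
   vertex 4.2 2.4 0.0
  endloop
 endfacet
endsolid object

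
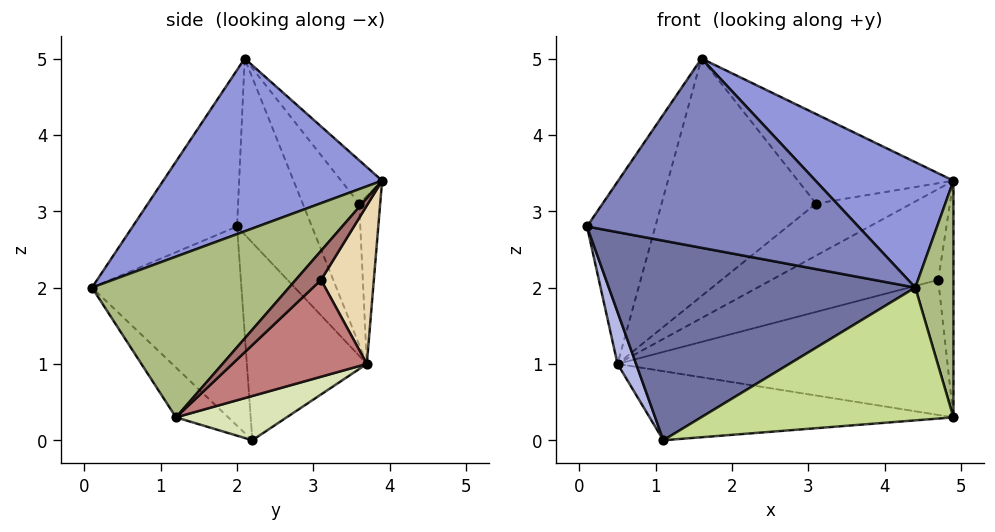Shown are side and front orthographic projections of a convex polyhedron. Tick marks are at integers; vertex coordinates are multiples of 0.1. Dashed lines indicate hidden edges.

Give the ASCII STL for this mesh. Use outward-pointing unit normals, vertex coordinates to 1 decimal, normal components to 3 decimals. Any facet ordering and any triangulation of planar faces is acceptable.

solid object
 facet normal -0.428 -0.878 -0.216
  outer loop
   vertex 1.1 2.2 0.0
   vertex 4.4 0.1 2.0
   vertex 0.1 2.0 2.8
  endloop
 endfacet
 facet normal -0.345 -0.897 0.276
  outer loop
   vertex 1.6 2.1 5.0
   vertex 0.1 2.0 2.8
   vertex 4.4 0.1 2.0
  endloop
 endfacet
 facet normal 0.556 -0.351 0.753
  outer loop
   vertex 1.6 2.1 5.0
   vertex 4.4 0.1 2.0
   vertex 4.9 3.9 3.4
  endloop
 endfacet
 facet normal -0.929 -0.144 -0.342
  outer loop
   vertex 0.5 3.7 1.0
   vertex 1.1 2.2 0.0
   vertex 0.1 2.0 2.8
  endloop
 endfacet
 facet normal -0.668 0.610 0.427
  outer loop
   vertex 0.5 3.7 1.0
   vertex 0.1 2.0 2.8
   vertex 1.6 2.1 5.0
  endloop
 endfacet
 facet normal 0.969 -0.188 0.163
  outer loop
   vertex 4.9 1.2 0.3
   vertex 4.9 3.9 3.4
   vertex 4.4 0.1 2.0
  endloop
 endfacet
 facet normal -0.167 -0.805 -0.570
  outer loop
   vertex 4.9 1.2 0.3
   vertex 4.4 0.1 2.0
   vertex 1.1 2.2 0.0
  endloop
 endfacet
 facet normal 0.219 0.600 -0.769
  outer loop
   vertex 4.9 1.2 0.3
   vertex 1.1 2.2 0.0
   vertex 0.5 3.7 1.0
  endloop
 endfacet
 facet normal -0.222 0.843 0.490
  outer loop
   vertex 3.1 3.6 3.1
   vertex 1.6 2.1 5.0
   vertex 4.9 3.9 3.4
  endloop
 endfacet
 facet normal -0.205 0.932 0.298
  outer loop
   vertex 3.1 3.6 3.1
   vertex 4.9 3.9 3.4
   vertex 0.5 3.7 1.0
  endloop
 endfacet
 facet normal -0.311 0.850 0.425
  outer loop
   vertex 3.1 3.6 3.1
   vertex 0.5 3.7 1.0
   vertex 1.6 2.1 5.0
  endloop
 endfacet
 facet normal 0.255 0.805 -0.535
  outer loop
   vertex 4.7 3.1 2.1
   vertex 0.5 3.7 1.0
   vertex 4.9 3.9 3.4
  endloop
 endfacet
 facet normal 0.782 0.470 -0.410
  outer loop
   vertex 4.7 3.1 2.1
   vertex 4.9 3.9 3.4
   vertex 4.9 1.2 0.3
  endloop
 endfacet
 facet normal 0.276 0.676 -0.683
  outer loop
   vertex 4.7 3.1 2.1
   vertex 4.9 1.2 0.3
   vertex 0.5 3.7 1.0
  endloop
 endfacet
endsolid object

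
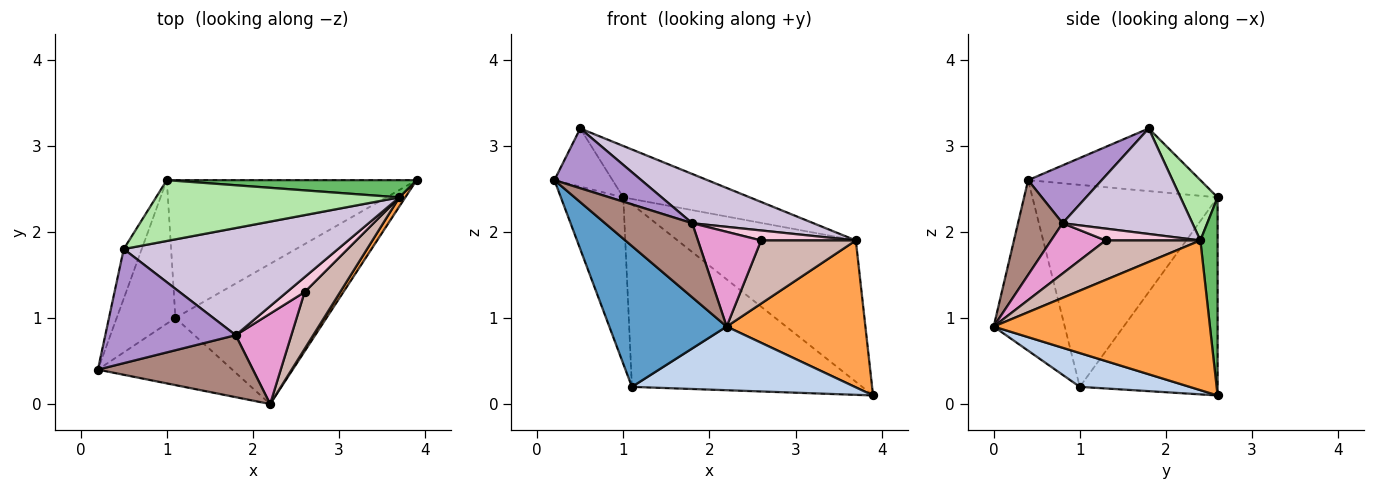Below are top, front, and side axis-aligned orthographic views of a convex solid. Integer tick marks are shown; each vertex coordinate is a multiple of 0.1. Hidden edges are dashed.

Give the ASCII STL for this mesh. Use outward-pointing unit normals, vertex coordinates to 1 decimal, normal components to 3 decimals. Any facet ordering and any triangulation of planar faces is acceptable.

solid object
 facet normal -0.480 -0.792 -0.378
  outer loop
   vertex 1.1 1.0 0.2
   vertex 2.2 0.0 0.9
   vertex 0.2 0.4 2.6
  endloop
 endfacet
 facet normal 0.200 -0.405 -0.892
  outer loop
   vertex 1.1 1.0 0.2
   vertex 3.9 2.6 0.1
   vertex 2.2 0.0 0.9
  endloop
 endfacet
 facet normal 0.841 -0.540 0.033
  outer loop
   vertex 3.7 2.4 1.9
   vertex 2.2 0.0 0.9
   vertex 3.9 2.6 0.1
  endloop
 endfacet
 facet normal -0.431 0.720 -0.543
  outer loop
   vertex 1.0 2.6 2.4
   vertex 3.9 2.6 0.1
   vertex 1.1 1.0 0.2
  endloop
 endfacet
 facet normal 0.095 0.988 0.120
  outer loop
   vertex 1.0 2.6 2.4
   vertex 3.7 2.4 1.9
   vertex 3.9 2.6 0.1
  endloop
 endfacet
 facet normal 0.186 0.634 0.750
  outer loop
   vertex 1.0 2.6 2.4
   vertex 0.5 1.8 3.2
   vertex 3.7 2.4 1.9
  endloop
 endfacet
 facet normal -0.914 0.309 -0.263
  outer loop
   vertex 1.0 2.6 2.4
   vertex 0.2 0.4 2.6
   vertex 0.5 1.8 3.2
  endloop
 endfacet
 facet normal -0.914 0.308 -0.266
  outer loop
   vertex 1.0 2.6 2.4
   vertex 1.1 1.0 0.2
   vertex 0.2 0.4 2.6
  endloop
 endfacet
 facet normal 0.366 -0.432 0.825
  outer loop
   vertex 1.8 0.8 2.1
   vertex 0.5 1.8 3.2
   vertex 0.2 0.4 2.6
  endloop
 endfacet
 facet normal 0.408 -0.381 0.829
  outer loop
   vertex 1.8 0.8 2.1
   vertex 3.7 2.4 1.9
   vertex 0.5 1.8 3.2
  endloop
 endfacet
 facet normal 0.365 -0.714 0.598
  outer loop
   vertex 1.8 0.8 2.1
   vertex 0.2 0.4 2.6
   vertex 2.2 0.0 0.9
  endloop
 endfacet
 facet normal 0.597 -0.597 0.537
  outer loop
   vertex 2.6 1.3 1.9
   vertex 2.2 0.0 0.9
   vertex 3.7 2.4 1.9
  endloop
 endfacet
 facet normal 0.530 -0.613 0.586
  outer loop
   vertex 2.6 1.3 1.9
   vertex 1.8 0.8 2.1
   vertex 2.2 0.0 0.9
  endloop
 endfacet
 facet normal 0.485 -0.485 0.728
  outer loop
   vertex 2.6 1.3 1.9
   vertex 3.7 2.4 1.9
   vertex 1.8 0.8 2.1
  endloop
 endfacet
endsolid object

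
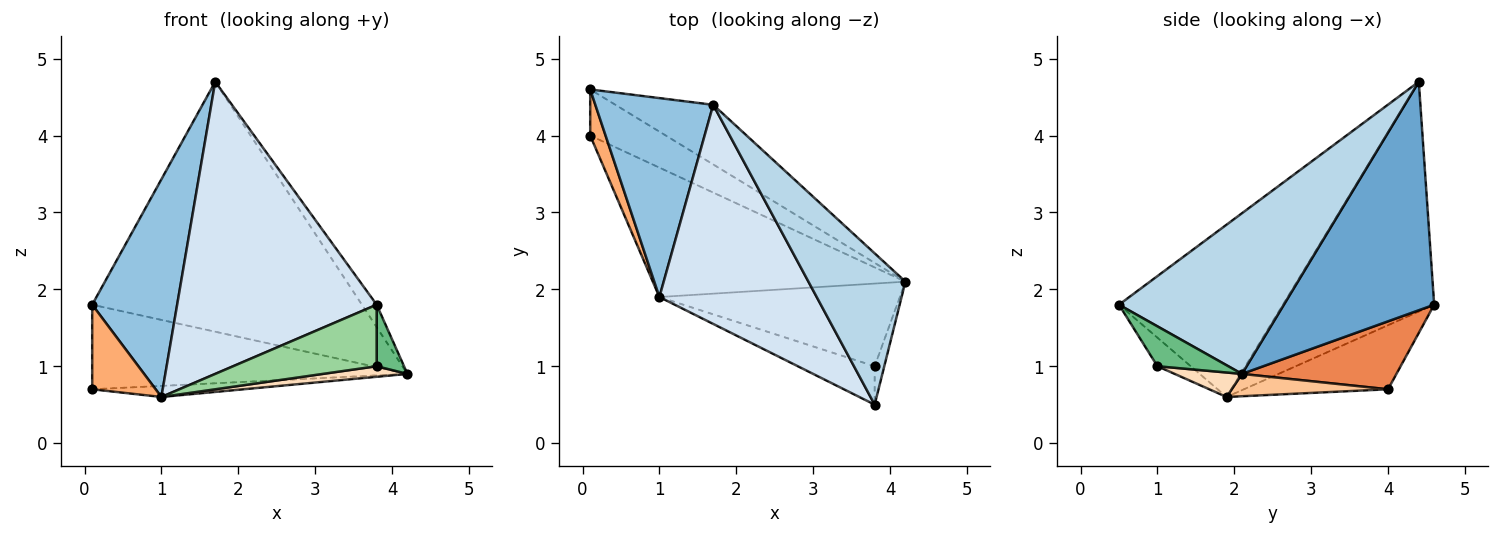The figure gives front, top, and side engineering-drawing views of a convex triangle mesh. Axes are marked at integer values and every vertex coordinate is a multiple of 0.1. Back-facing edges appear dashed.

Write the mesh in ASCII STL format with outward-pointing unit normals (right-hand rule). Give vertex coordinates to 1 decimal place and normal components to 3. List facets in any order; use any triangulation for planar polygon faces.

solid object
 facet normal 0.477 0.855 -0.204
  outer loop
   vertex 1.7 4.4 4.7
   vertex 4.2 2.1 0.9
   vertex 0.1 4.6 1.8
  endloop
 endfacet
 facet normal -0.796 -0.447 0.408
  outer loop
   vertex 1.7 4.4 4.7
   vertex 0.1 4.6 1.8
   vertex 1.0 1.9 0.6
  endloop
 endfacet
 facet normal 0.854 0.076 0.515
  outer loop
   vertex 3.8 0.5 1.8
   vertex 4.2 2.1 0.9
   vertex 1.7 4.4 4.7
  endloop
 endfacet
 facet normal -0.549 -0.669 0.501
  outer loop
   vertex 3.8 0.5 1.8
   vertex 1.7 4.4 4.7
   vertex 1.0 1.9 0.6
  endloop
 endfacet
 facet normal 0.395 0.806 -0.440
  outer loop
   vertex 0.1 4.0 0.7
   vertex 0.1 4.6 1.8
   vertex 4.2 2.1 0.9
  endloop
 endfacet
 facet normal -0.894 -0.393 0.215
  outer loop
   vertex 0.1 4.0 0.7
   vertex 1.0 1.9 0.6
   vertex 0.1 4.6 1.8
  endloop
 endfacet
 facet normal 0.088 0.085 -0.993
  outer loop
   vertex 0.1 4.0 0.7
   vertex 4.2 2.1 0.9
   vertex 1.0 1.9 0.6
  endloop
 endfacet
 facet normal 0.100 -0.126 -0.987
  outer loop
   vertex 3.8 1.0 1.0
   vertex 1.0 1.9 0.6
   vertex 4.2 2.1 0.9
  endloop
 endfacet
 facet normal 0.910 -0.351 -0.219
  outer loop
   vertex 3.8 1.0 1.0
   vertex 4.2 2.1 0.9
   vertex 3.8 0.5 1.8
  endloop
 endfacet
 facet normal -0.193 -0.832 -0.520
  outer loop
   vertex 3.8 1.0 1.0
   vertex 3.8 0.5 1.8
   vertex 1.0 1.9 0.6
  endloop
 endfacet
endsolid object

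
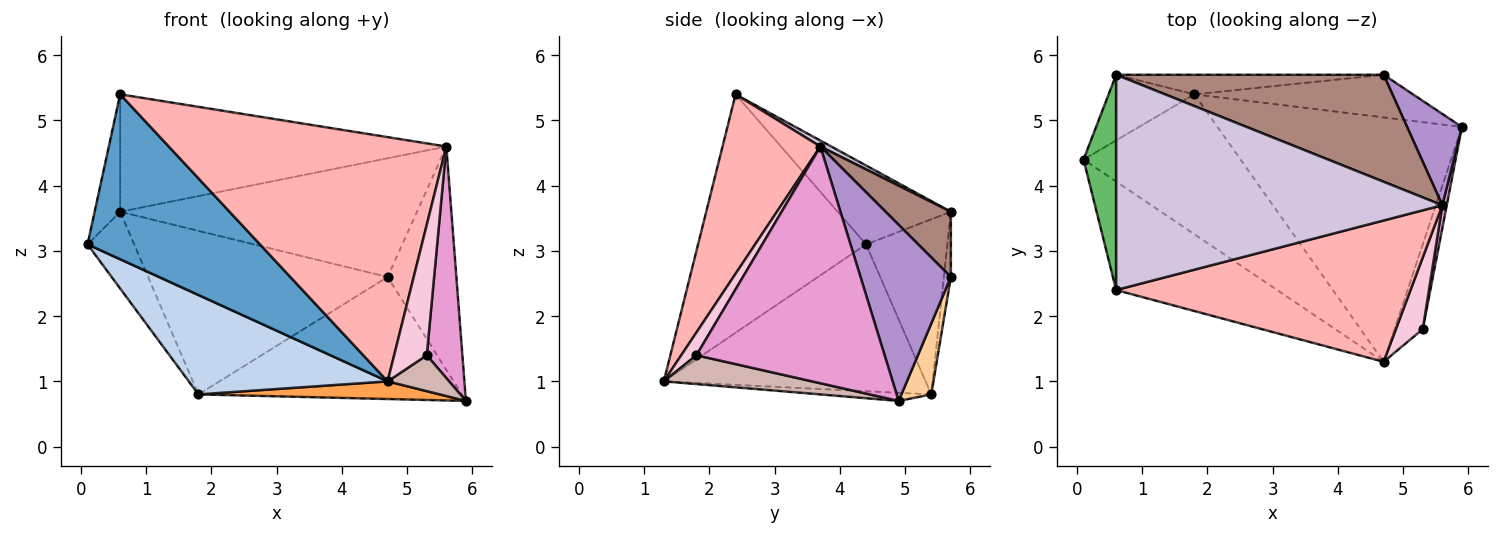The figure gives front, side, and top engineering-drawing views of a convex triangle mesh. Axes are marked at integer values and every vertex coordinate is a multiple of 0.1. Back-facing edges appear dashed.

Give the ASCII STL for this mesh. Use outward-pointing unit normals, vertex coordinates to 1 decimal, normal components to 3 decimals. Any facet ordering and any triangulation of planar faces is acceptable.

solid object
 facet normal -0.631 -0.648 -0.426
  outer loop
   vertex 0.6 2.4 5.4
   vertex 0.1 4.4 3.1
   vertex 4.7 1.3 1.0
  endloop
 endfacet
 facet normal -0.606 -0.460 -0.648
  outer loop
   vertex 1.8 5.4 0.8
   vertex 4.7 1.3 1.0
   vertex 0.1 4.4 3.1
  endloop
 endfacet
 facet normal -0.033 -0.072 -0.997
  outer loop
   vertex 1.8 5.4 0.8
   vertex 5.9 4.9 0.7
   vertex 4.7 1.3 1.0
  endloop
 endfacet
 facet normal 0.106 0.939 -0.328
  outer loop
   vertex 1.8 5.4 0.8
   vertex 4.7 5.7 2.6
   vertex 5.9 4.9 0.7
  endloop
 endfacet
 facet normal -0.905 0.204 0.374
  outer loop
   vertex 0.6 5.7 3.6
   vertex 0.1 4.4 3.1
   vertex 0.6 2.4 5.4
  endloop
 endfacet
 facet normal -0.798 0.458 -0.391
  outer loop
   vertex 0.6 5.7 3.6
   vertex 1.8 5.4 0.8
   vertex 0.1 4.4 3.1
  endloop
 endfacet
 facet normal -0.029 0.993 -0.119
  outer loop
   vertex 0.6 5.7 3.6
   vertex 4.7 5.7 2.6
   vertex 1.8 5.4 0.8
  endloop
 endfacet
 facet normal 0.292 -0.828 0.479
  outer loop
   vertex 5.6 3.7 4.6
   vertex 0.6 2.4 5.4
   vertex 4.7 1.3 1.0
  endloop
 endfacet
 facet normal 0.772 0.588 0.240
  outer loop
   vertex 5.6 3.7 4.6
   vertex 5.9 4.9 0.7
   vertex 4.7 5.7 2.6
  endloop
 endfacet
 facet normal 0.016 0.479 0.878
  outer loop
   vertex 5.6 3.7 4.6
   vertex 0.6 5.7 3.6
   vertex 0.6 2.4 5.4
  endloop
 endfacet
 facet normal 0.161 0.733 0.661
  outer loop
   vertex 5.6 3.7 4.6
   vertex 4.7 5.7 2.6
   vertex 0.6 5.7 3.6
  endloop
 endfacet
 facet normal 0.684 -0.284 -0.671
  outer loop
   vertex 5.3 1.8 1.4
   vertex 4.7 1.3 1.0
   vertex 5.9 4.9 0.7
  endloop
 endfacet
 facet normal 0.982 -0.186 0.018
  outer loop
   vertex 5.3 1.8 1.4
   vertex 5.9 4.9 0.7
   vertex 5.6 3.7 4.6
  endloop
 endfacet
 facet normal 0.378 -0.811 0.446
  outer loop
   vertex 5.3 1.8 1.4
   vertex 5.6 3.7 4.6
   vertex 4.7 1.3 1.0
  endloop
 endfacet
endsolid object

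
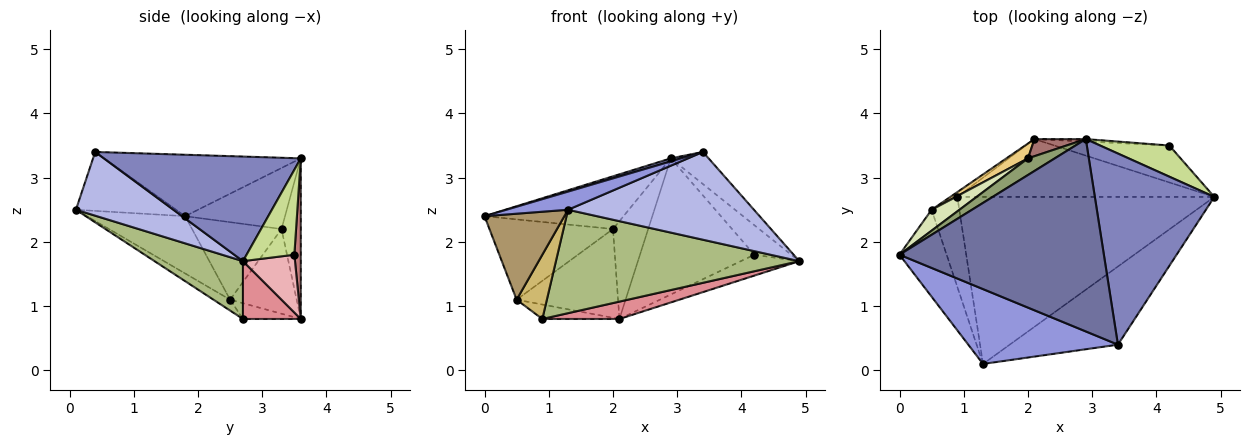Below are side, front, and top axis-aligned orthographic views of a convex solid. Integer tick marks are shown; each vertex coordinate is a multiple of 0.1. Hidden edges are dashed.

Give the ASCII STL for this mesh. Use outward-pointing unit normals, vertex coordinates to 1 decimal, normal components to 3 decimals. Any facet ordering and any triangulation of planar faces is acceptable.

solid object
 facet normal -0.288 -0.015 0.958
  outer loop
   vertex 2.9 3.6 3.3
   vertex 0.0 1.8 2.4
   vertex 3.4 0.4 3.4
  endloop
 endfacet
 facet normal 0.654 0.125 0.746
  outer loop
   vertex 2.9 3.6 3.3
   vertex 3.4 0.4 3.4
   vertex 4.9 2.7 1.7
  endloop
 endfacet
 facet normal -0.358 -0.220 0.908
  outer loop
   vertex 1.3 0.1 2.5
   vertex 3.4 0.4 3.4
   vertex 0.0 1.8 2.4
  endloop
 endfacet
 facet normal 0.365 -0.695 -0.619
  outer loop
   vertex 1.3 0.1 2.5
   vertex 4.9 2.7 1.7
   vertex 3.4 0.4 3.4
  endloop
 endfacet
 facet normal -0.565 0.787 0.248
  outer loop
   vertex 2.0 3.3 2.2
   vertex 0.0 1.8 2.4
   vertex 2.9 3.6 3.3
  endloop
 endfacet
 facet normal 0.188 -0.517 -0.835
  outer loop
   vertex 0.9 2.7 0.8
   vertex 4.9 2.7 1.7
   vertex 1.3 0.1 2.5
  endloop
 endfacet
 facet normal 0.665 0.514 0.542
  outer loop
   vertex 4.2 3.5 1.8
   vertex 2.9 3.6 3.3
   vertex 4.9 2.7 1.7
  endloop
 endfacet
 facet normal -0.574 0.793 0.206
  outer loop
   vertex 0.5 2.5 1.1
   vertex 0.0 1.8 2.4
   vertex 2.0 3.3 2.2
  endloop
 endfacet
 facet normal -0.654 -0.532 -0.538
  outer loop
   vertex 0.5 2.5 1.1
   vertex 1.3 0.1 2.5
   vertex 0.0 1.8 2.4
  endloop
 endfacet
 facet normal -0.305 -0.554 -0.775
  outer loop
   vertex 0.5 2.5 1.1
   vertex 0.9 2.7 0.8
   vertex 1.3 0.1 2.5
  endloop
 endfacet
 facet normal -0.543 0.828 0.139
  outer loop
   vertex 2.1 3.6 0.8
   vertex 0.5 2.5 1.1
   vertex 2.0 3.3 2.2
  endloop
 endfacet
 facet normal -0.580 0.773 -0.258
  outer loop
   vertex 2.1 3.6 0.8
   vertex 0.9 2.7 0.8
   vertex 0.5 2.5 1.1
  endloop
 endfacet
 facet normal -0.475 0.867 0.152
  outer loop
   vertex 2.1 3.6 0.8
   vertex 2.0 3.3 2.2
   vertex 2.9 3.6 3.3
  endloop
 endfacet
 facet normal 0.056 0.998 -0.018
  outer loop
   vertex 2.1 3.6 0.8
   vertex 2.9 3.6 3.3
   vertex 4.2 3.5 1.8
  endloop
 endfacet
 facet normal 0.211 -0.281 -0.936
  outer loop
   vertex 2.1 3.6 0.8
   vertex 4.9 2.7 1.7
   vertex 0.9 2.7 0.8
  endloop
 endfacet
 facet normal 0.401 0.451 -0.797
  outer loop
   vertex 2.1 3.6 0.8
   vertex 4.2 3.5 1.8
   vertex 4.9 2.7 1.7
  endloop
 endfacet
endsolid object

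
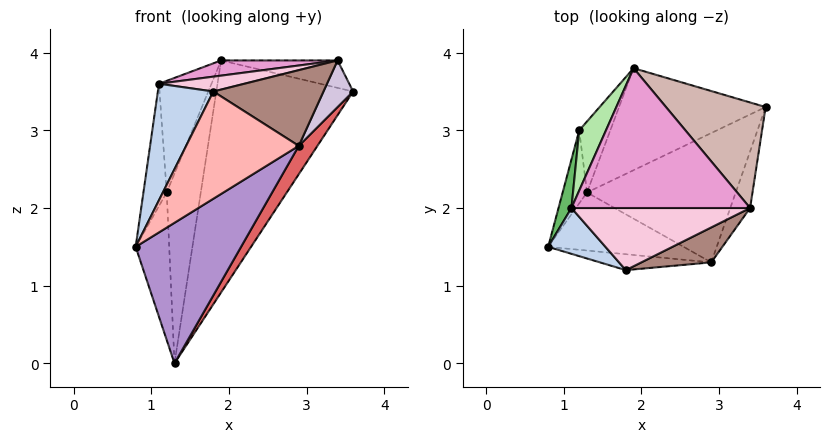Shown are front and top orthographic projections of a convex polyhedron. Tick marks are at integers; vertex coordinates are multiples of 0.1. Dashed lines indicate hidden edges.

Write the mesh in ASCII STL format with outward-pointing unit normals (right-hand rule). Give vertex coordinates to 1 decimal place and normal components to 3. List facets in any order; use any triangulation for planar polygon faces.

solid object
 facet normal 0.172 0.902 -0.396
  outer loop
   vertex 1.3 2.2 0.0
   vertex 1.9 3.8 3.9
   vertex 3.6 3.3 3.5
  endloop
 endfacet
 facet normal -0.711 -0.654 0.257
  outer loop
   vertex 1.1 2.0 3.6
   vertex 0.8 1.5 1.5
   vertex 1.8 1.2 3.5
  endloop
 endfacet
 facet normal -0.933 0.323 -0.160
  outer loop
   vertex 1.2 3.0 2.2
   vertex 1.3 2.2 0.0
   vertex 0.8 1.5 1.5
  endloop
 endfacet
 facet normal -0.214 0.915 -0.342
  outer loop
   vertex 1.2 3.0 2.2
   vertex 1.9 3.8 3.9
   vertex 1.3 2.2 0.0
  endloop
 endfacet
 facet normal -0.972 0.219 0.087
  outer loop
   vertex 1.2 3.0 2.2
   vertex 0.8 1.5 1.5
   vertex 1.1 2.0 3.6
  endloop
 endfacet
 facet normal -0.907 0.370 0.199
  outer loop
   vertex 1.2 3.0 2.2
   vertex 1.1 2.0 3.6
   vertex 1.9 3.8 3.9
  endloop
 endfacet
 facet normal 0.846 -0.114 -0.520
  outer loop
   vertex 2.9 1.3 2.8
   vertex 1.3 2.2 0.0
   vertex 3.6 3.3 3.5
  endloop
 endfacet
 facet normal -0.003 -0.989 -0.147
  outer loop
   vertex 2.9 1.3 2.8
   vertex 1.8 1.2 3.5
   vertex 0.8 1.5 1.5
  endloop
 endfacet
 facet normal 0.147 -0.914 -0.378
  outer loop
   vertex 2.9 1.3 2.8
   vertex 0.8 1.5 1.5
   vertex 1.3 2.2 0.0
  endloop
 endfacet
 facet normal 0.933 -0.229 -0.278
  outer loop
   vertex 3.4 2.0 3.9
   vertex 2.9 1.3 2.8
   vertex 3.6 3.3 3.5
  endloop
 endfacet
 facet normal 0.330 -0.857 0.396
  outer loop
   vertex 3.4 2.0 3.9
   vertex 1.8 1.2 3.5
   vertex 2.9 1.3 2.8
  endloop
 endfacet
 facet normal 0.289 0.241 0.927
  outer loop
   vertex 3.4 2.0 3.9
   vertex 3.6 3.3 3.5
   vertex 1.9 3.8 3.9
  endloop
 endfacet
 facet normal -0.129 -0.107 0.986
  outer loop
   vertex 3.4 2.0 3.9
   vertex 1.9 3.8 3.9
   vertex 1.1 2.0 3.6
  endloop
 endfacet
 facet normal -0.126 -0.231 0.965
  outer loop
   vertex 3.4 2.0 3.9
   vertex 1.1 2.0 3.6
   vertex 1.8 1.2 3.5
  endloop
 endfacet
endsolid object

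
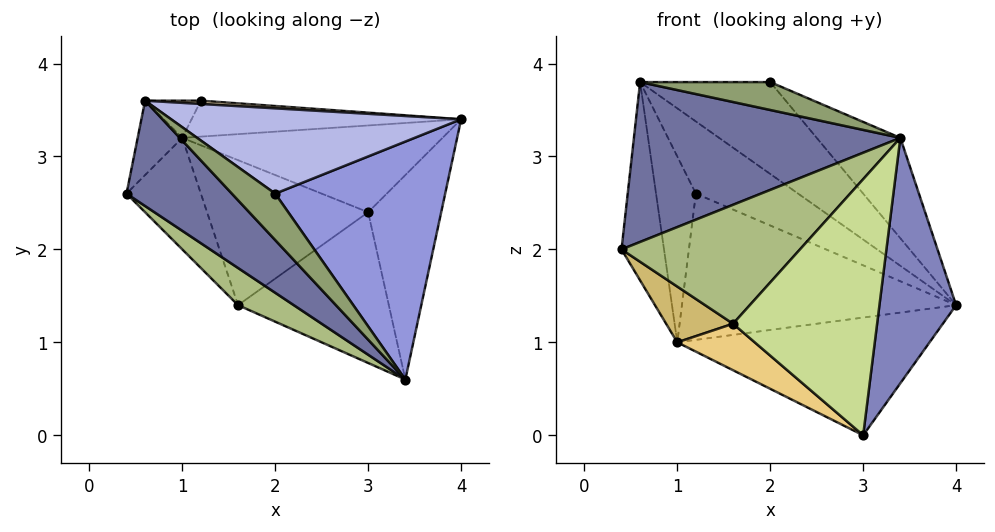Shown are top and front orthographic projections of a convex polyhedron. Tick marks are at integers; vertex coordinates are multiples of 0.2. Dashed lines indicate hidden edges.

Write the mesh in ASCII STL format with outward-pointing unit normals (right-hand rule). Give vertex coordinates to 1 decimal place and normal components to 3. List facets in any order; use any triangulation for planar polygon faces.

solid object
 facet normal -0.613 -0.659 0.435
  outer loop
   vertex 0.6 3.6 3.8
   vertex 0.4 2.6 2.0
   vertex 3.4 0.6 3.2
  endloop
 endfacet
 facet normal 0.857 -0.396 -0.330
  outer loop
   vertex 3.0 2.4 0.0
   vertex 4.0 3.4 1.4
   vertex 3.4 0.6 3.2
  endloop
 endfacet
 facet normal 0.689 0.282 0.668
  outer loop
   vertex 2.0 2.6 3.8
   vertex 3.4 0.6 3.2
   vertex 4.0 3.4 1.4
  endloop
 endfacet
 facet normal 0.464 0.649 0.603
  outer loop
   vertex 2.0 2.6 3.8
   vertex 4.0 3.4 1.4
   vertex 0.6 3.6 3.8
  endloop
 endfacet
 facet normal -0.345 -0.483 0.805
  outer loop
   vertex 2.0 2.6 3.8
   vertex 0.6 3.6 3.8
   vertex 3.4 0.6 3.2
  endloop
 endfacet
 facet normal -0.603 -0.762 0.238
  outer loop
   vertex 1.6 1.4 1.2
   vertex 3.4 0.6 3.2
   vertex 0.4 2.6 2.0
  endloop
 endfacet
 facet normal 0.178 -0.848 -0.499
  outer loop
   vertex 1.6 1.4 1.2
   vertex 3.0 2.4 0.0
   vertex 3.4 0.6 3.2
  endloop
 endfacet
 facet normal 0.025 0.805 -0.593
  outer loop
   vertex 1.0 3.2 1.0
   vertex 4.0 3.4 1.4
   vertex 3.0 2.4 0.0
  endloop
 endfacet
 facet normal -0.836 0.514 -0.193
  outer loop
   vertex 1.0 3.2 1.0
   vertex 0.4 2.6 2.0
   vertex 0.6 3.6 3.8
  endloop
 endfacet
 facet normal -0.722 -0.309 -0.619
  outer loop
   vertex 1.0 3.2 1.0
   vertex 1.6 1.4 1.2
   vertex 0.4 2.6 2.0
  endloop
 endfacet
 facet normal -0.513 -0.262 -0.817
  outer loop
   vertex 1.0 3.2 1.0
   vertex 3.0 2.4 0.0
   vertex 1.6 1.4 1.2
  endloop
 endfacet
 facet normal 0.090 0.995 0.045
  outer loop
   vertex 1.2 3.6 2.6
   vertex 0.6 3.6 3.8
   vertex 4.0 3.4 1.4
  endloop
 endfacet
 facet normal -0.033 0.971 -0.239
  outer loop
   vertex 1.2 3.6 2.6
   vertex 4.0 3.4 1.4
   vertex 1.0 3.2 1.0
  endloop
 endfacet
 facet normal -0.365 0.913 -0.183
  outer loop
   vertex 1.2 3.6 2.6
   vertex 1.0 3.2 1.0
   vertex 0.6 3.6 3.8
  endloop
 endfacet
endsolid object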